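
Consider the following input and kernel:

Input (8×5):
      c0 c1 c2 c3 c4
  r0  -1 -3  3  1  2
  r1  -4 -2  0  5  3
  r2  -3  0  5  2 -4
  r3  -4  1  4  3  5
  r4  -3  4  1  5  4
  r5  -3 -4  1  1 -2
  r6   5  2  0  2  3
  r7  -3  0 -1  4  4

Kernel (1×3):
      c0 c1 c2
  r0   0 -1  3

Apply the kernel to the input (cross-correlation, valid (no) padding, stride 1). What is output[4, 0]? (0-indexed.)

The receptive field on the input at this output position is [-3 4 1]. Elementwise product with the kernel and sum: 4·-1 + 1·3.

-1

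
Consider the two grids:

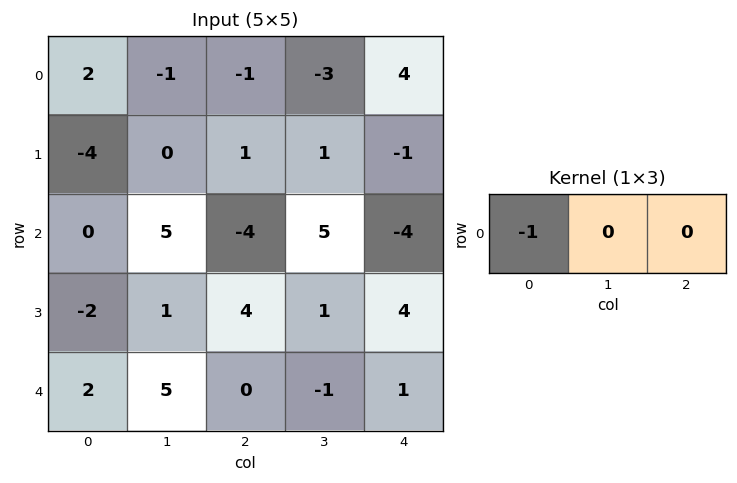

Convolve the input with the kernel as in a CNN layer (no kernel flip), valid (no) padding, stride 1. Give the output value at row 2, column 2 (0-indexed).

4

The receptive field on the input at this output position is [-4 5 -4]. Elementwise product with the kernel and sum: -4·-1.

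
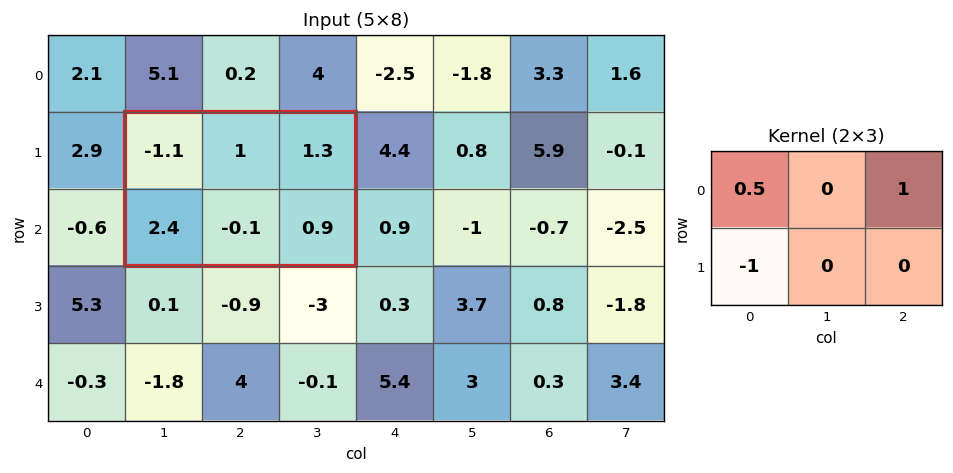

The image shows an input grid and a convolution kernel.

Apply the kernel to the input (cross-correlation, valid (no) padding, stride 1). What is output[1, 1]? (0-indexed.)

The receptive field on the input at this output position is [-1.1 1 1.3 / 2.4 -0.1 0.9]. Elementwise product with the kernel and sum: -1.1·0.5 + 1.3·1 + 2.4·-1.

-1.65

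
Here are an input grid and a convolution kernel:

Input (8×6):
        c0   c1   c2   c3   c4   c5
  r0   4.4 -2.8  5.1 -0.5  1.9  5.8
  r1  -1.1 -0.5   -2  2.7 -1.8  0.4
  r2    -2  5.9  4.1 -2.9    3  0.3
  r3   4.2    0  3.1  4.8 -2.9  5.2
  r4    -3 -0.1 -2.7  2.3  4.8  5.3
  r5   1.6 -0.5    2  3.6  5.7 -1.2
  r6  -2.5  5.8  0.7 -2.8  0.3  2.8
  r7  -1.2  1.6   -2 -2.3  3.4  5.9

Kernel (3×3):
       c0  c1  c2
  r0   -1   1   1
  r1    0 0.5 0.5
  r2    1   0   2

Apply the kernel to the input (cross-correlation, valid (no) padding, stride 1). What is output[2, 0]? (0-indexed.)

5.15

The receptive field on the input at this output position is [-2 5.9 4.1 / 4.2 0 3.1 / -3 -0.1 -2.7]. Elementwise product with the kernel and sum: -2·-1 + 5.9·1 + 4.1·1 + 0·0.5 + 3.1·0.5 + -3·1 + -2.7·2.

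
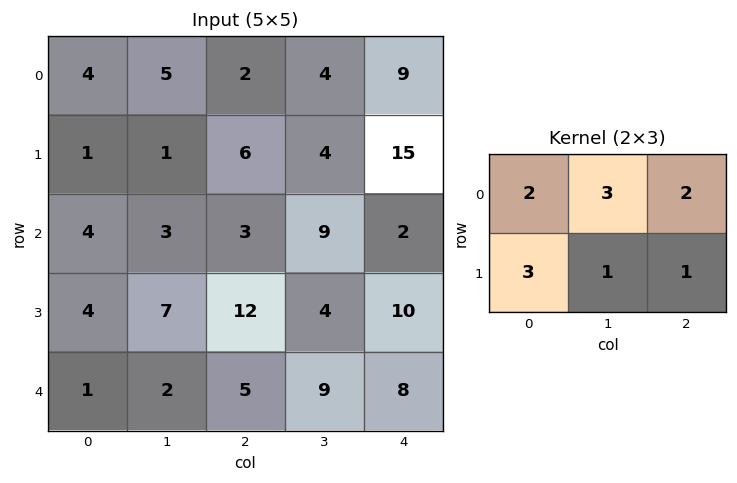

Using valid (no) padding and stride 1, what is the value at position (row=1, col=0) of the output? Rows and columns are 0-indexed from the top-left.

35

The receptive field on the input at this output position is [1 1 6 / 4 3 3]. Elementwise product with the kernel and sum: 1·2 + 1·3 + 6·2 + 4·3 + 3·1 + 3·1.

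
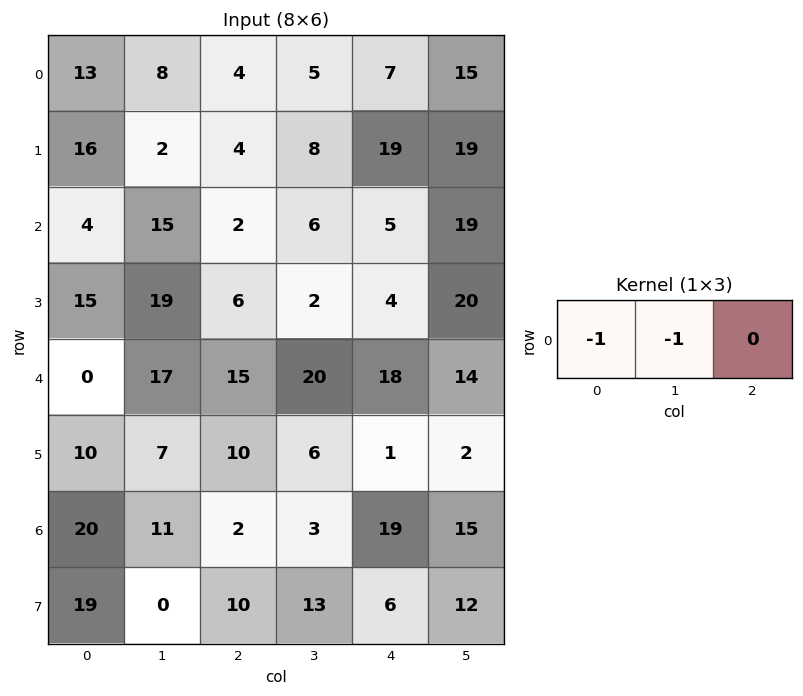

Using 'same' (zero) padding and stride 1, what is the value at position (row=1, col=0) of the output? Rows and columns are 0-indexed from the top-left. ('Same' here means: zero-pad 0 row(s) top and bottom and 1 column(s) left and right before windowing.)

-16

The receptive field on the zero-padded input at this output position is [0 16 2]. Elementwise product with the kernel and sum: 0·-1 + 16·-1.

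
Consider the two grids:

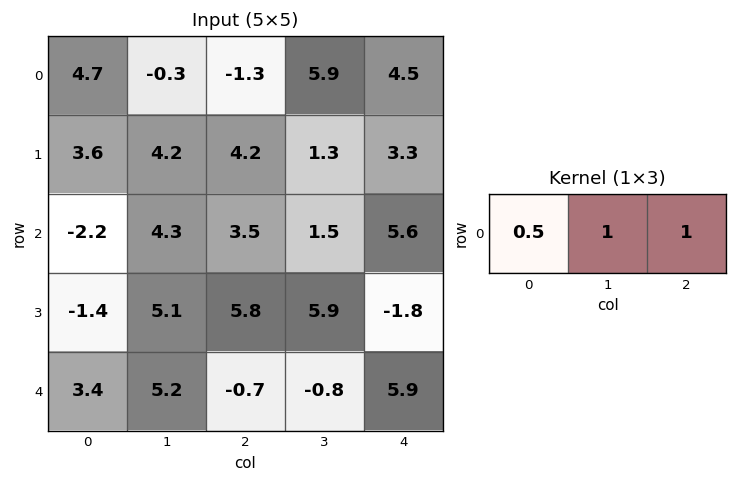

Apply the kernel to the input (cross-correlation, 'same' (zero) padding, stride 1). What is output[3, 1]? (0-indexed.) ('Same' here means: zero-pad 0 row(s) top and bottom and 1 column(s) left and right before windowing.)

10.2

The receptive field on the zero-padded input at this output position is [-1.4 5.1 5.8]. Elementwise product with the kernel and sum: -1.4·0.5 + 5.1·1 + 5.8·1.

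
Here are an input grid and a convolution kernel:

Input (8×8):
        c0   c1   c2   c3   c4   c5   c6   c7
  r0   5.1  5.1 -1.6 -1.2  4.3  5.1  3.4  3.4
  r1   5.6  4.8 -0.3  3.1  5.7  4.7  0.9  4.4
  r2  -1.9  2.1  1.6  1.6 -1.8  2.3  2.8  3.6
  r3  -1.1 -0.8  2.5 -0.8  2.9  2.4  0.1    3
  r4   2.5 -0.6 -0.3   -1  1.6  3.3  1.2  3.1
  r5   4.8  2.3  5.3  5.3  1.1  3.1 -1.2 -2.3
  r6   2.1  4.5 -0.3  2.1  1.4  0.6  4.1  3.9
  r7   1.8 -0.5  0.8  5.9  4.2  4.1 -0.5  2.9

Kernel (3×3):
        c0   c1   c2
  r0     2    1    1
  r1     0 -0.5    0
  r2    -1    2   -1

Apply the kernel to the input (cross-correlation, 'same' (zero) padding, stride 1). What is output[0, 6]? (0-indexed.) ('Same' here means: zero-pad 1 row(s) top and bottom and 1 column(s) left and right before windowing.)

-9

The receptive field on the zero-padded input at this output position is [0 0 0 / 5.1 3.4 3.4 / 4.7 0.9 4.4]. Elementwise product with the kernel and sum: 0·2 + 0·1 + 0·1 + 3.4·-0.5 + 4.7·-1 + 0.9·2 + 4.4·-1.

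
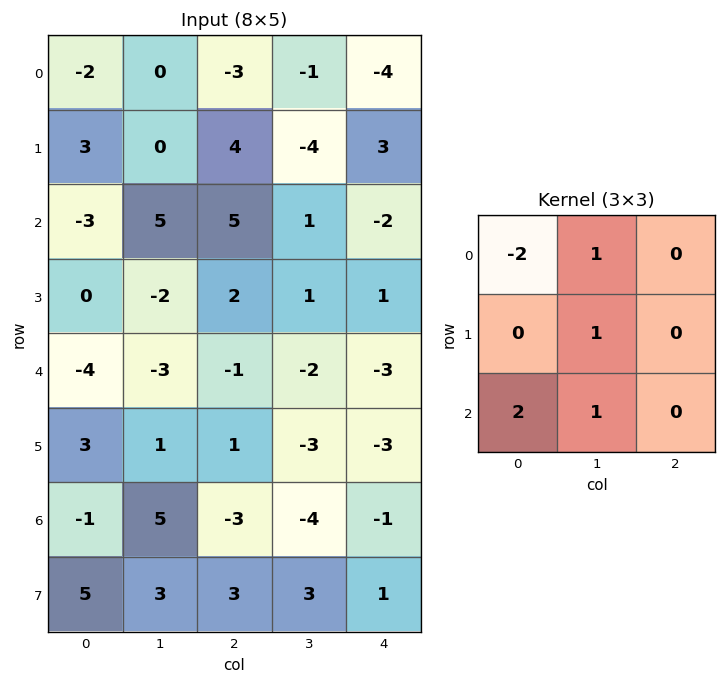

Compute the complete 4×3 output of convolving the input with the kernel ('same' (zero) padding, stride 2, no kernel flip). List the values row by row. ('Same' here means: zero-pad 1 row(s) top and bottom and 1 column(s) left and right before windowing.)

1 1 -9
0 7 12
-1 8 -13
7 5 9

Output[0,0]: The receptive field on the zero-padded input at this output position is [0 0 0 / 0 -2 0 / 0 3 0]. Elementwise product with the kernel and sum: 0·-2 + 0·1 + -2·1 + 0·2 + 3·1.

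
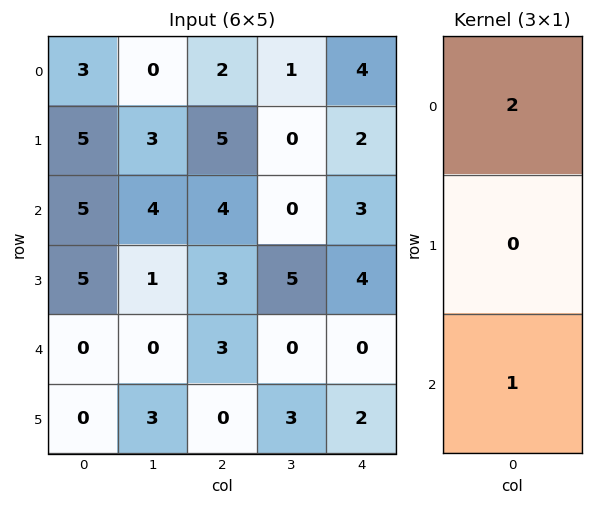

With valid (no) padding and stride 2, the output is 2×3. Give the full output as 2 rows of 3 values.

11 8 11
10 11 6

Output[0,0]: The receptive field on the input at this output position is [3 / 5 / 5]. Elementwise product with the kernel and sum: 3·2 + 5·1.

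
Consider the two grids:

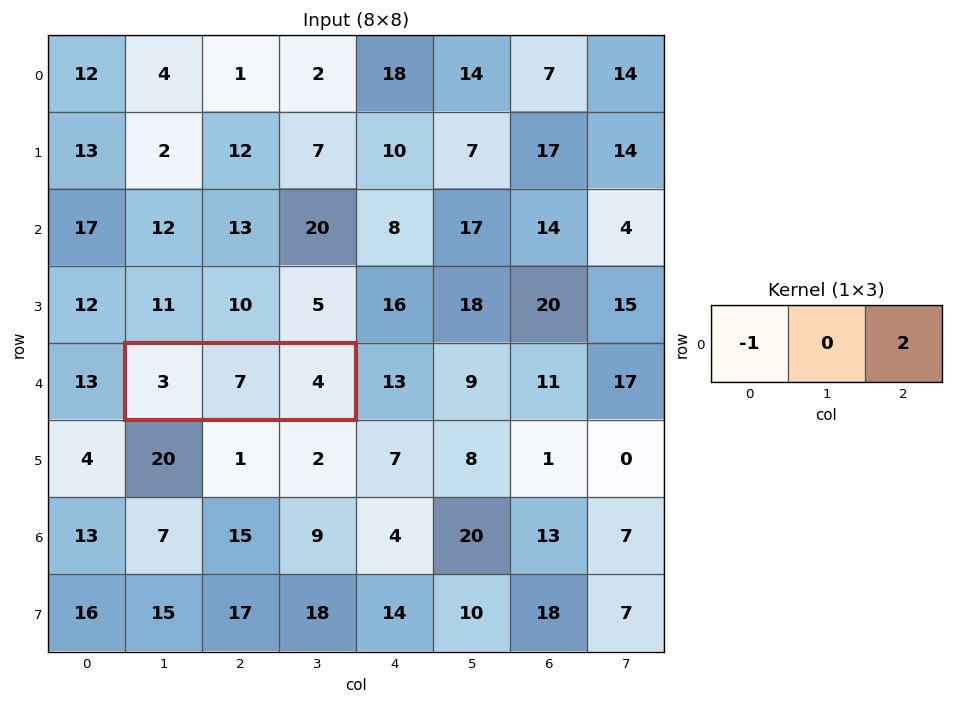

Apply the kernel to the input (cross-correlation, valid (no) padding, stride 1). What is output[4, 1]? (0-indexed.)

5

The receptive field on the input at this output position is [3 7 4]. Elementwise product with the kernel and sum: 3·-1 + 4·2.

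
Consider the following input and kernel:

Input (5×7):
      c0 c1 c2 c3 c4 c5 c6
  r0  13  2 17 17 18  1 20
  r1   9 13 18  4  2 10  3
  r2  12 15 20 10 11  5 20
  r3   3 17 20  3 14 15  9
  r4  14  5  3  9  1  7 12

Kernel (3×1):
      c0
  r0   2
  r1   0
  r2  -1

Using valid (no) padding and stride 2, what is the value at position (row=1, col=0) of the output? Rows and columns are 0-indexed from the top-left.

The receptive field on the input at this output position is [12 / 3 / 14]. Elementwise product with the kernel and sum: 12·2 + 14·-1.

10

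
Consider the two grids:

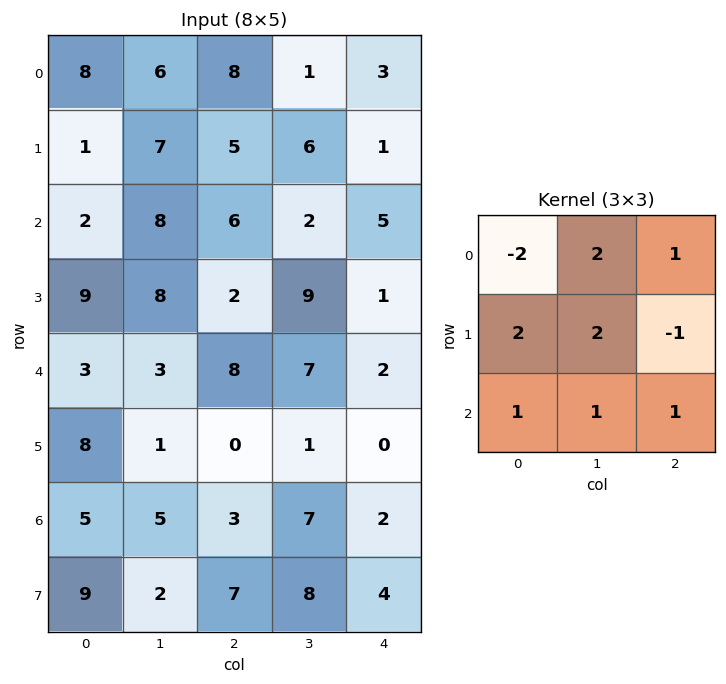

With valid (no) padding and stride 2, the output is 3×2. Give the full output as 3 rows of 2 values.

31 23
64 35
39 14

Output[0,0]: The receptive field on the input at this output position is [8 6 8 / 1 7 5 / 2 8 6]. Elementwise product with the kernel and sum: 8·-2 + 6·2 + 8·1 + 1·2 + 7·2 + 5·-1 + 2·1 + 8·1 + 6·1.
Output[0,1]: The receptive field on the input at this output position is [8 1 3 / 5 6 1 / 6 2 5]. Elementwise product with the kernel and sum: 8·-2 + 1·2 + 3·1 + 5·2 + 6·2 + 1·-1 + 6·1 + 2·1 + 5·1.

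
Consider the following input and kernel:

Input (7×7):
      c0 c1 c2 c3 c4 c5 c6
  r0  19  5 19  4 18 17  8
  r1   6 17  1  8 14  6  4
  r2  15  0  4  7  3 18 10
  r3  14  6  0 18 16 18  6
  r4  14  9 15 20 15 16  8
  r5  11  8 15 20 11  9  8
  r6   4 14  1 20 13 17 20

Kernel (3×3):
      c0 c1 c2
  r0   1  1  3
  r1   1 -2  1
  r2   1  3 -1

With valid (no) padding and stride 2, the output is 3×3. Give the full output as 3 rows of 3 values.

Output[0,0]: The receptive field on the input at this output position is [19 5 19 / 6 17 1 / 15 0 4]. Elementwise product with the kernel and sum: 19·1 + 5·1 + 19·3 + 6·1 + 17·-2 + 1·1 + 15·1 + 0·3 + 4·-1.

65 98 112
55 60 92
123 114 100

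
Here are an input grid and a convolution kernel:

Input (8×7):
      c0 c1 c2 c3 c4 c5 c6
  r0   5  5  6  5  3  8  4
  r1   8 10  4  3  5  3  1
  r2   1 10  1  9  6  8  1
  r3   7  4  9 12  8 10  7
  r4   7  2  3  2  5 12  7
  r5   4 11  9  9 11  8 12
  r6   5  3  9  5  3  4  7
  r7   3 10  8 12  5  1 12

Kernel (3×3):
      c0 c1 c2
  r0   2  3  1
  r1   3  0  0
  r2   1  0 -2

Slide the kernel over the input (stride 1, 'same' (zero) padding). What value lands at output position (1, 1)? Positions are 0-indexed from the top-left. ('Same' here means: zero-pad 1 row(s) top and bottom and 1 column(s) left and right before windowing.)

The receptive field on the zero-padded input at this output position is [5 5 6 / 8 10 4 / 1 10 1]. Elementwise product with the kernel and sum: 5·2 + 5·3 + 6·1 + 8·3 + 1·1 + 1·-2.

54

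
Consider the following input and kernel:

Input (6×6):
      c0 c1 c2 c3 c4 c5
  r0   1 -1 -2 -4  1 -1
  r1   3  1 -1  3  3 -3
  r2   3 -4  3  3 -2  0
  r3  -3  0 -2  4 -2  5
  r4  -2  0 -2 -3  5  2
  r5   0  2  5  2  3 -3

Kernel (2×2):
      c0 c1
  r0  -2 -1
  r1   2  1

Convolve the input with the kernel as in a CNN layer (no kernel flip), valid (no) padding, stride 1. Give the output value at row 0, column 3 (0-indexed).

The receptive field on the input at this output position is [-4 1 / 3 3]. Elementwise product with the kernel and sum: -4·-2 + 1·-1 + 3·2 + 3·1.

16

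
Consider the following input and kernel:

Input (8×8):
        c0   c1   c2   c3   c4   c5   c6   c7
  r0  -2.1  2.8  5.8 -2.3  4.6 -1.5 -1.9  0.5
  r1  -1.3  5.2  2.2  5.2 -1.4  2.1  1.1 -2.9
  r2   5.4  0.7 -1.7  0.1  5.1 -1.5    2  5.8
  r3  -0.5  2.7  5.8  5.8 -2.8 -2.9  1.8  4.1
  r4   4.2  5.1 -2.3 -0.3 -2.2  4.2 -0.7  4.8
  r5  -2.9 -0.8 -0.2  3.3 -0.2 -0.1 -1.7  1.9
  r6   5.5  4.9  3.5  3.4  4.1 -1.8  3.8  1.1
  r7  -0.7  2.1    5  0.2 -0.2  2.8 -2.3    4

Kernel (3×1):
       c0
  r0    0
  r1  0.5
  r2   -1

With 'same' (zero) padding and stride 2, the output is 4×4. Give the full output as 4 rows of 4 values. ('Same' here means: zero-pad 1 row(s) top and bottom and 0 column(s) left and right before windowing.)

Output[0,0]: The receptive field on the zero-padded input at this output position is [0 / -2.1 / -1.3]. Elementwise product with the kernel and sum: -2.1·0.5 + -1.3·-1.

0.25 0.7 3.7 -2.05
3.2 -6.65 5.35 -0.8
5 -0.95 -0.9 1.35
3.45 -3.25 2.25 4.2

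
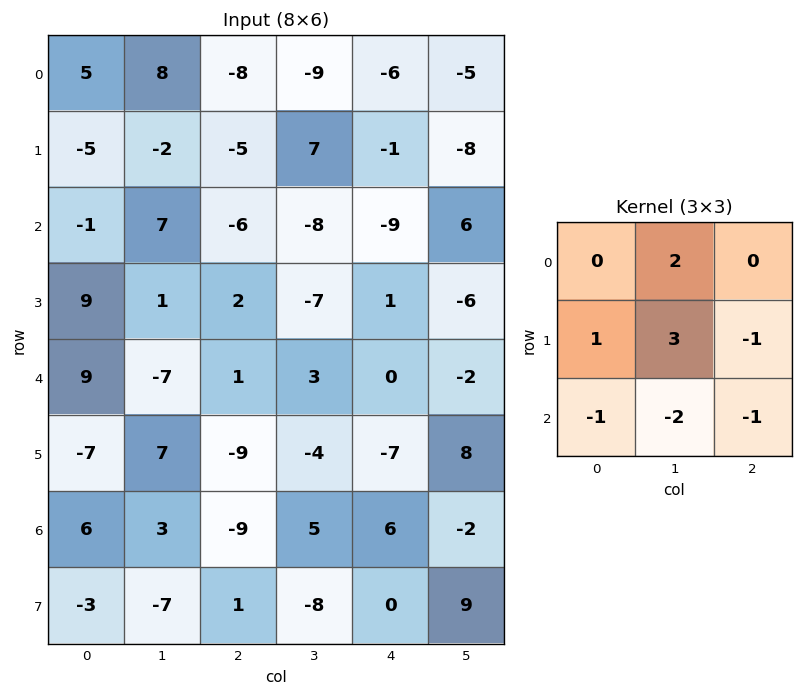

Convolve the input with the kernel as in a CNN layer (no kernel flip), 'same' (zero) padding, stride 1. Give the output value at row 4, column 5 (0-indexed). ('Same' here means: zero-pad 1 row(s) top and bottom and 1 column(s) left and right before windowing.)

The receptive field on the zero-padded input at this output position is [1 -6 0 / 0 -2 0 / -7 8 0]. Elementwise product with the kernel and sum: -6·2 + 0·1 + -2·3 + 0·-1 + -7·-1 + 8·-2 + 0·-1.

-27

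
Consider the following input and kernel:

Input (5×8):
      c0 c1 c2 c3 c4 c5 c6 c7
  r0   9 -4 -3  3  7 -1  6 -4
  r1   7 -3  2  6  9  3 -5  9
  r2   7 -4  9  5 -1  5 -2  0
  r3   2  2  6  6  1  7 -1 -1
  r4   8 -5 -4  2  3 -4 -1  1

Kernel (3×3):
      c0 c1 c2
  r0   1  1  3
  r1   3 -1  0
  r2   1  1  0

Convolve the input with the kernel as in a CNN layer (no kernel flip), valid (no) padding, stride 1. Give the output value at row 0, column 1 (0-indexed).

The receptive field on the input at this output position is [-4 -3 3 / -3 2 6 / -4 9 5]. Elementwise product with the kernel and sum: -4·1 + -3·1 + 3·3 + -3·3 + 2·-1 + -4·1 + 9·1.

-4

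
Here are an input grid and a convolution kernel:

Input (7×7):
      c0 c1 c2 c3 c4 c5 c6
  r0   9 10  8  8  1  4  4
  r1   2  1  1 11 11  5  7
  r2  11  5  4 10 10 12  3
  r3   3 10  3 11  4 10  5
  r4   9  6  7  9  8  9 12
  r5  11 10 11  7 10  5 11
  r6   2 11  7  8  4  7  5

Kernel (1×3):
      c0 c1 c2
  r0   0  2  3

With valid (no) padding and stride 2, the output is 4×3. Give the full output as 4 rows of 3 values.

44 19 20
22 50 33
33 42 54
43 28 29

Output[0,0]: The receptive field on the input at this output position is [9 10 8]. Elementwise product with the kernel and sum: 10·2 + 8·3.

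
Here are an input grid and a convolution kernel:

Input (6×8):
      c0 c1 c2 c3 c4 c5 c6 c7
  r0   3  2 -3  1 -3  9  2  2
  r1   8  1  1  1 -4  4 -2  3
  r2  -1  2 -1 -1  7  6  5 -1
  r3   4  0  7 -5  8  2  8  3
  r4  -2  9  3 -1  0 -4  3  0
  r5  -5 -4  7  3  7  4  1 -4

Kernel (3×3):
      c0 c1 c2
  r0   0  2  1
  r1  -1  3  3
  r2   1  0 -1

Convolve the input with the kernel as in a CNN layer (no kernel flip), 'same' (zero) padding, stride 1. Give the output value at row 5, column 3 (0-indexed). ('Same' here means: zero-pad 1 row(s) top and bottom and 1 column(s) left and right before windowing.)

21

The receptive field on the zero-padded input at this output position is [3 -1 0 / 7 3 7 / 0 0 0]. Elementwise product with the kernel and sum: -1·2 + 0·1 + 7·-1 + 3·3 + 7·3 + 0·1 + 0·-1.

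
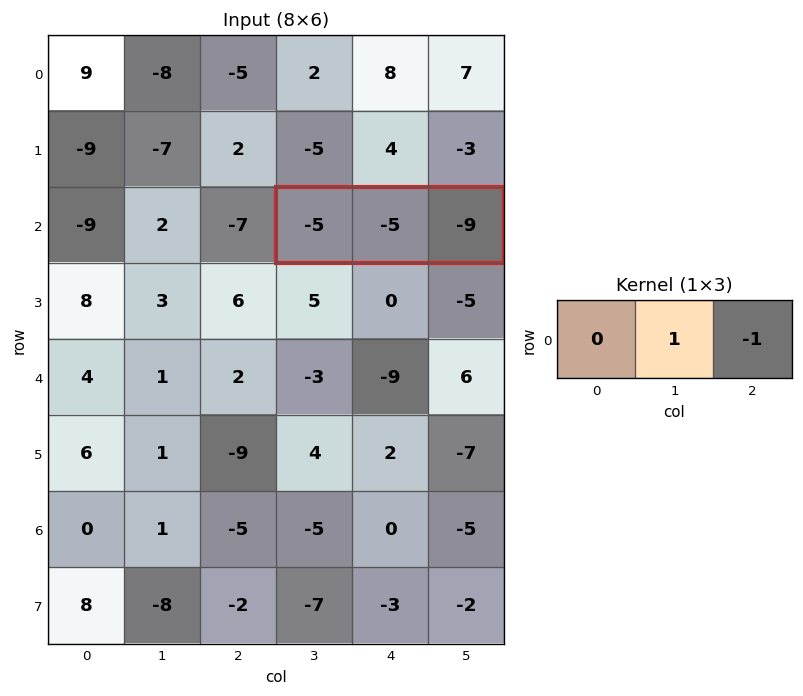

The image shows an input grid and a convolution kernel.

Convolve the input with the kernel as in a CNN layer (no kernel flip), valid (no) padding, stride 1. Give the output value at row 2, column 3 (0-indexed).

The receptive field on the input at this output position is [-5 -5 -9]. Elementwise product with the kernel and sum: -5·1 + -9·-1.

4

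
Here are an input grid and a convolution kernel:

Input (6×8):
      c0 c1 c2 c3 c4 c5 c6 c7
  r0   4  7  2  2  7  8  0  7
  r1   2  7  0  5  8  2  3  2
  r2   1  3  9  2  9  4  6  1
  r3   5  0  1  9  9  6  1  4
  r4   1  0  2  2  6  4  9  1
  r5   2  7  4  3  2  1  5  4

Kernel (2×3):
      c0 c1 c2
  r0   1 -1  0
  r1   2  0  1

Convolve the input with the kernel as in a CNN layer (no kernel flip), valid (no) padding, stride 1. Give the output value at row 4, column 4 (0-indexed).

11

The receptive field on the input at this output position is [6 4 9 / 2 1 5]. Elementwise product with the kernel and sum: 6·1 + 4·-1 + 2·2 + 5·1.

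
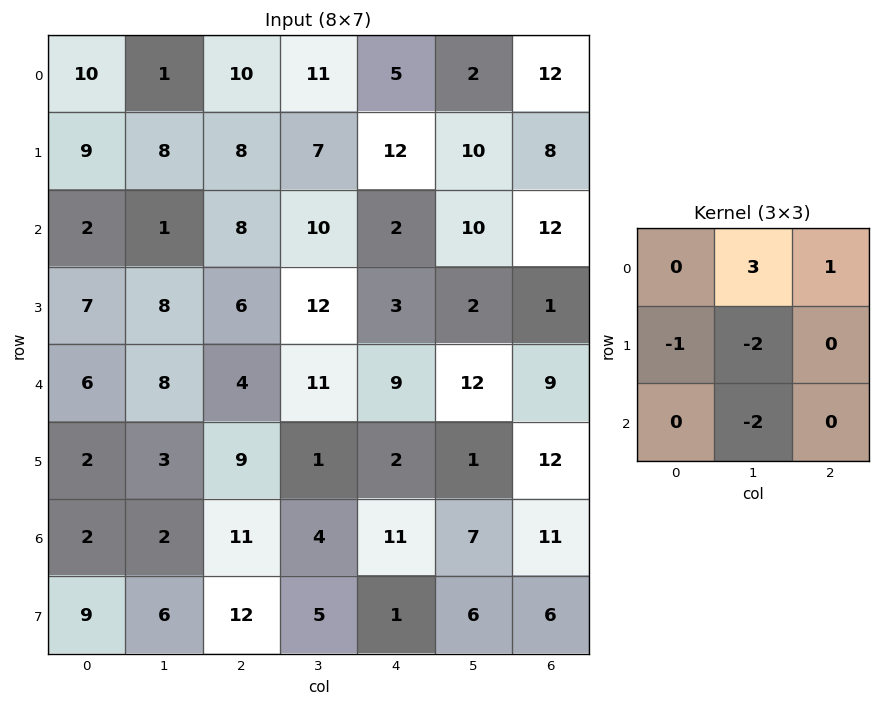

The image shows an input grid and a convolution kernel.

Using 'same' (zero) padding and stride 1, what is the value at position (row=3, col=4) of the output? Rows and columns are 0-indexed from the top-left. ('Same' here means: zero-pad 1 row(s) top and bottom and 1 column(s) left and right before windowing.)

-20

The receptive field on the zero-padded input at this output position is [10 2 10 / 12 3 2 / 11 9 12]. Elementwise product with the kernel and sum: 2·3 + 10·1 + 12·-1 + 3·-2 + 9·-2.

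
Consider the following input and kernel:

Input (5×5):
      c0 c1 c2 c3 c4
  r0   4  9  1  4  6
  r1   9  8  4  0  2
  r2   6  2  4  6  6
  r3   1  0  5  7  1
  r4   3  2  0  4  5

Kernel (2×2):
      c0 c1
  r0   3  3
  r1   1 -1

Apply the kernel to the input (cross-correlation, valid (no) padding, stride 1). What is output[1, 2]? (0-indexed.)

10

The receptive field on the input at this output position is [4 0 / 4 6]. Elementwise product with the kernel and sum: 4·3 + 0·3 + 4·1 + 6·-1.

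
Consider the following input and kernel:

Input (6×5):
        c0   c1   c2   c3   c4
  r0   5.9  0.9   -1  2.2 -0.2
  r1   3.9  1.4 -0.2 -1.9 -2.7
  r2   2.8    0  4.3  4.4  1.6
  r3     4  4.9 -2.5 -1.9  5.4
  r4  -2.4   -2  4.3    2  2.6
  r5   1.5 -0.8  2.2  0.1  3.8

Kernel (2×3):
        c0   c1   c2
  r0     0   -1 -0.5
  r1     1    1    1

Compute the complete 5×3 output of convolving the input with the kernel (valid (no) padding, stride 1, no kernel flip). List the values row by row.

4.7 -0.8 -6.9
5.8 9.85 13.55
4.25 -6 -4.2
-3.75 7.75 8.1
2.75 -3.8 2.8

Output[0,0]: The receptive field on the input at this output position is [5.9 0.9 -1 / 3.9 1.4 -0.2]. Elementwise product with the kernel and sum: 0.9·-1 + -1·-0.5 + 3.9·1 + 1.4·1 + -0.2·1.
Output[0,1]: The receptive field on the input at this output position is [0.9 -1 2.2 / 1.4 -0.2 -1.9]. Elementwise product with the kernel and sum: -1·-1 + 2.2·-0.5 + 1.4·1 + -0.2·1 + -1.9·1.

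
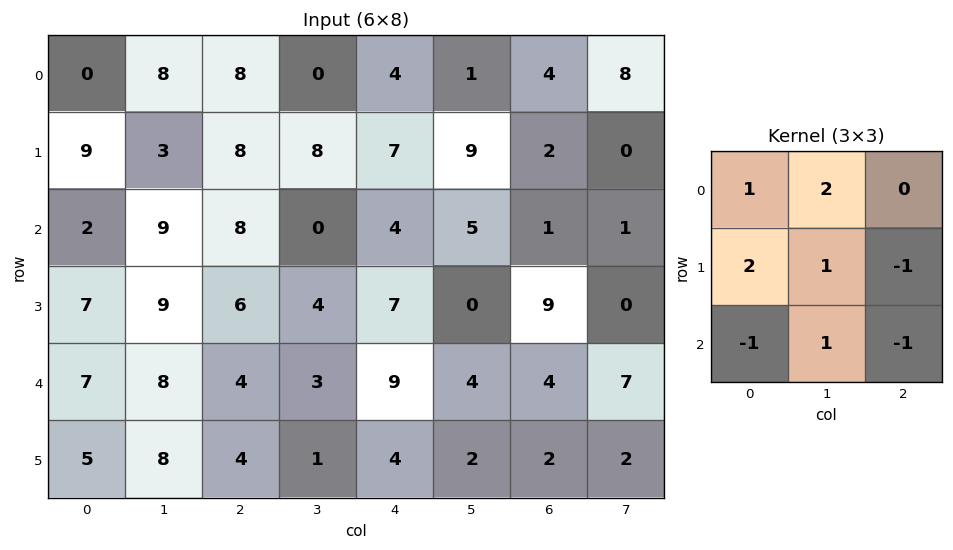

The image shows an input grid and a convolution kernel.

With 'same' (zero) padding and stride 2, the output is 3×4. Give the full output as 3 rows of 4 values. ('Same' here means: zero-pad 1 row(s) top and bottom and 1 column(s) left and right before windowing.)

-2 21 -7 -9
9 38 24 32
10 33 30 21

Output[0,0]: The receptive field on the zero-padded input at this output position is [0 0 0 / 0 0 8 / 0 9 3]. Elementwise product with the kernel and sum: 0·1 + 0·2 + 0·2 + 0·1 + 8·-1 + 0·-1 + 9·1 + 3·-1.
Output[0,1]: The receptive field on the zero-padded input at this output position is [0 0 0 / 8 8 0 / 3 8 8]. Elementwise product with the kernel and sum: 0·1 + 0·2 + 8·2 + 8·1 + 0·-1 + 3·-1 + 8·1 + 8·-1.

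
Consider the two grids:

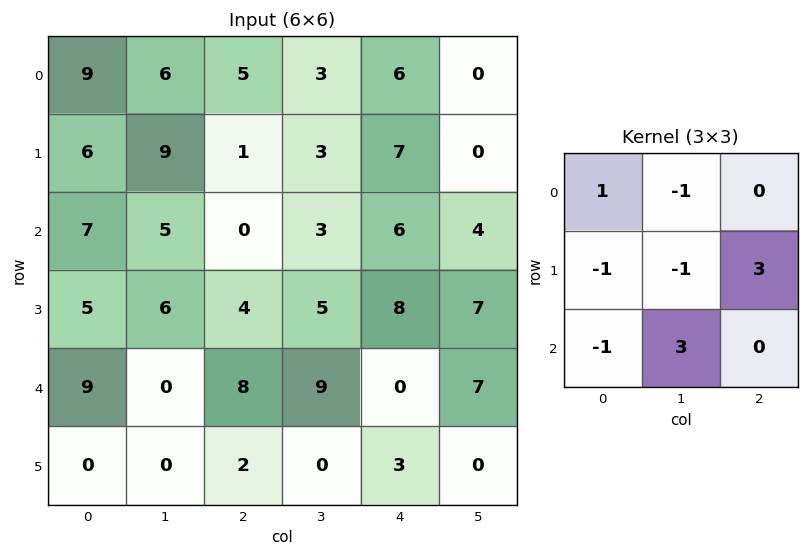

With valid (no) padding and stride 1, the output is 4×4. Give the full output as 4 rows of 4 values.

Output[0,0]: The receptive field on the input at this output position is [9 6 5 / 6 9 1 / 7 5 0]. Elementwise product with the kernel and sum: 9·1 + 6·-1 + 6·-1 + 9·-1 + 1·3 + 7·-1 + 5·3.
Output[0,1]: The receptive field on the input at this output position is [6 5 3 / 9 1 3 / 5 0 3]. Elementwise product with the kernel and sum: 6·1 + 5·-1 + 9·-1 + 1·-1 + 3·3 + 5·-1 + 0·3.

-1 -5 28 2
-2 18 24 18
-6 34 31 -4
14 27 -20 18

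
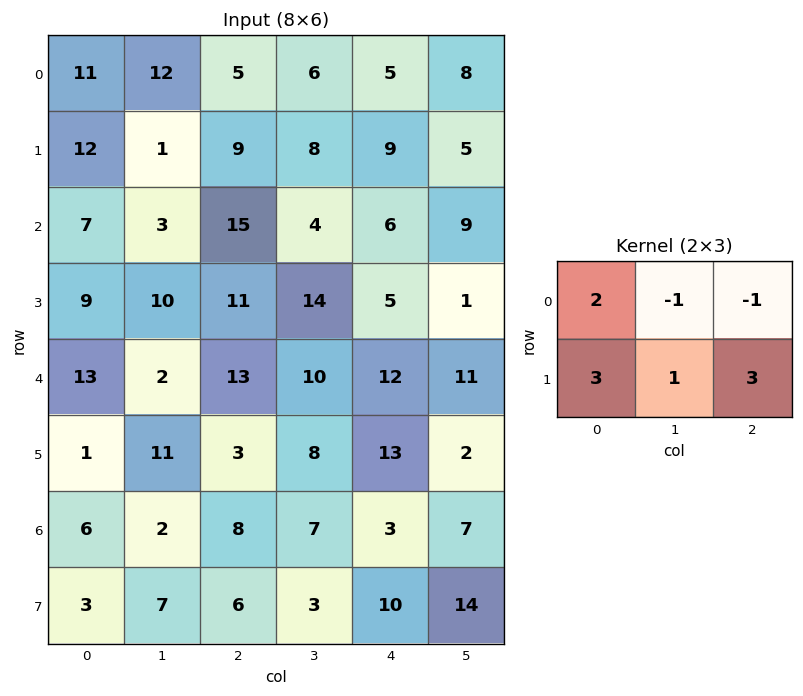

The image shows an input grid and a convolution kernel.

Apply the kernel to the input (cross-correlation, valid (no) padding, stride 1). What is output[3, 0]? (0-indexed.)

The receptive field on the input at this output position is [9 10 11 / 13 2 13]. Elementwise product with the kernel and sum: 9·2 + 10·-1 + 11·-1 + 13·3 + 2·1 + 13·3.

77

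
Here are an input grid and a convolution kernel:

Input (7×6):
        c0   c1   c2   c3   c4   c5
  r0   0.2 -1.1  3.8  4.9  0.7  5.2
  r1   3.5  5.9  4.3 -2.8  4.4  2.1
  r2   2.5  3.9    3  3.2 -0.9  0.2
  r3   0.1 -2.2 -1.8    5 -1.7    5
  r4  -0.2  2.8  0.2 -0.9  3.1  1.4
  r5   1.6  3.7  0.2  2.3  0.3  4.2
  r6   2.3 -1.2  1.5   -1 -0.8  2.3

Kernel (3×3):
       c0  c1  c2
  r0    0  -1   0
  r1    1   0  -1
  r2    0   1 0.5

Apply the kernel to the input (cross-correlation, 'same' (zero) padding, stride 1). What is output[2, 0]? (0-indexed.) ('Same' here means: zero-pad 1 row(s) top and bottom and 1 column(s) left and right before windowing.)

-8.4

The receptive field on the zero-padded input at this output position is [0 3.5 5.9 / 0 2.5 3.9 / 0 0.1 -2.2]. Elementwise product with the kernel and sum: 3.5·-1 + 0·1 + 3.9·-1 + 0.1·1 + -2.2·0.5.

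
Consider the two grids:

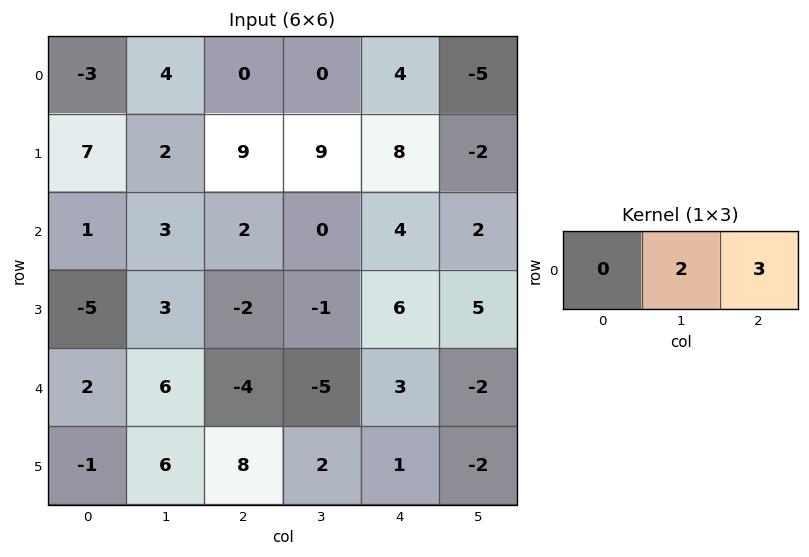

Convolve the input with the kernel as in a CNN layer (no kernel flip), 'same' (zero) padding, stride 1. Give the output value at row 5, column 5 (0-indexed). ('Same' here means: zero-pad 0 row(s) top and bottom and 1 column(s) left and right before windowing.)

The receptive field on the zero-padded input at this output position is [1 -2 0]. Elementwise product with the kernel and sum: -2·2 + 0·3.

-4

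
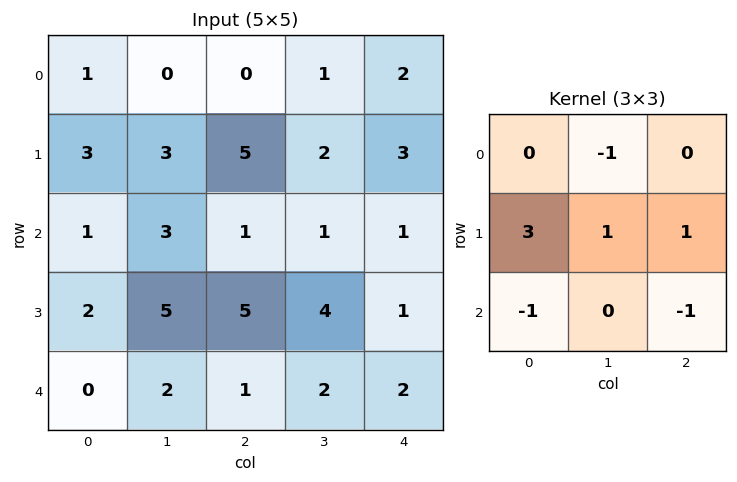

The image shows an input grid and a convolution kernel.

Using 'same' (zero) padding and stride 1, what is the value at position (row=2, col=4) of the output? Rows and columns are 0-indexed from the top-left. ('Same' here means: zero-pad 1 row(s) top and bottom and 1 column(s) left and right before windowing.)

The receptive field on the zero-padded input at this output position is [2 3 0 / 1 1 0 / 4 1 0]. Elementwise product with the kernel and sum: 3·-1 + 1·3 + 1·1 + 0·1 + 4·-1 + 0·-1.

-3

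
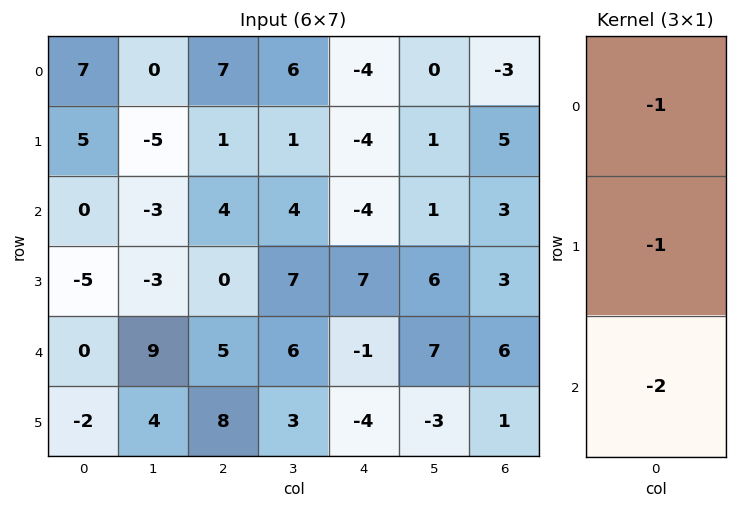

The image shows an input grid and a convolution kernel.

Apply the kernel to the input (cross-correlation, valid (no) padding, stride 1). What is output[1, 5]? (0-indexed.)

The receptive field on the input at this output position is [1 / 1 / 6]. Elementwise product with the kernel and sum: 1·-1 + 1·-1 + 6·-2.

-14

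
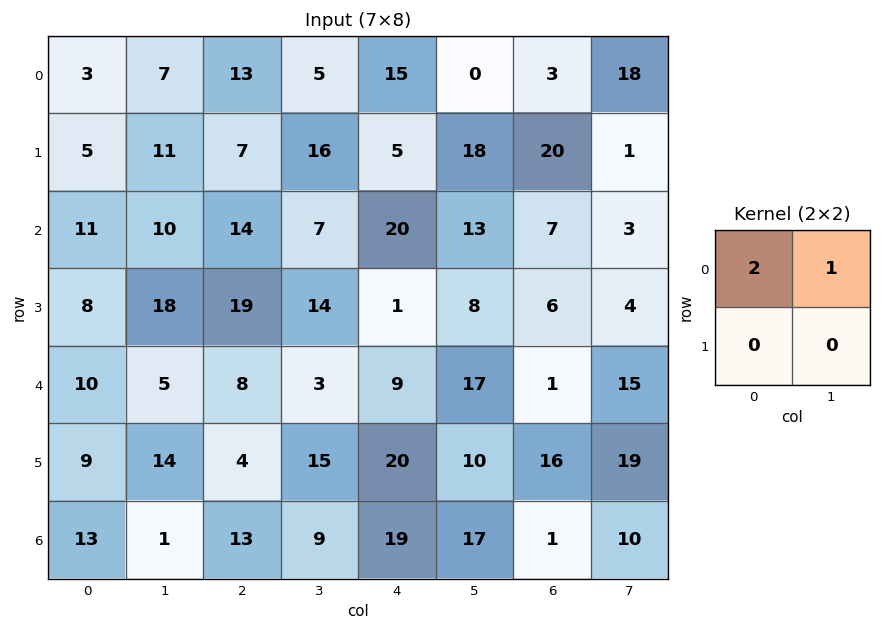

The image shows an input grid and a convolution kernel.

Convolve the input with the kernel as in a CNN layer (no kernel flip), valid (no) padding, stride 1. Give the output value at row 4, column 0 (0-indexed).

25

The receptive field on the input at this output position is [10 5 / 9 14]. Elementwise product with the kernel and sum: 10·2 + 5·1.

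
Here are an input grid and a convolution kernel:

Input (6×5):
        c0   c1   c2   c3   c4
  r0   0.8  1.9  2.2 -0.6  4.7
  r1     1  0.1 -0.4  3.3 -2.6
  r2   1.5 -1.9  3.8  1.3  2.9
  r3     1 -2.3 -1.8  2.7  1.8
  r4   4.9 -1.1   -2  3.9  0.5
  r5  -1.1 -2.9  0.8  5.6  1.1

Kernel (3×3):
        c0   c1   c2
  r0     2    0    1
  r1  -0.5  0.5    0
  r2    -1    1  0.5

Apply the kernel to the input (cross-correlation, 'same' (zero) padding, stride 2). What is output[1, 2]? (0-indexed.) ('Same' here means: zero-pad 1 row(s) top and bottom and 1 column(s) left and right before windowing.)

The receptive field on the zero-padded input at this output position is [3.3 -2.6 0 / 1.3 2.9 0 / 2.7 1.8 0]. Elementwise product with the kernel and sum: 3.3·2 + 0·1 + 1.3·-0.5 + 2.9·0.5 + 2.7·-1 + 1.8·1 + 0·0.5.

6.5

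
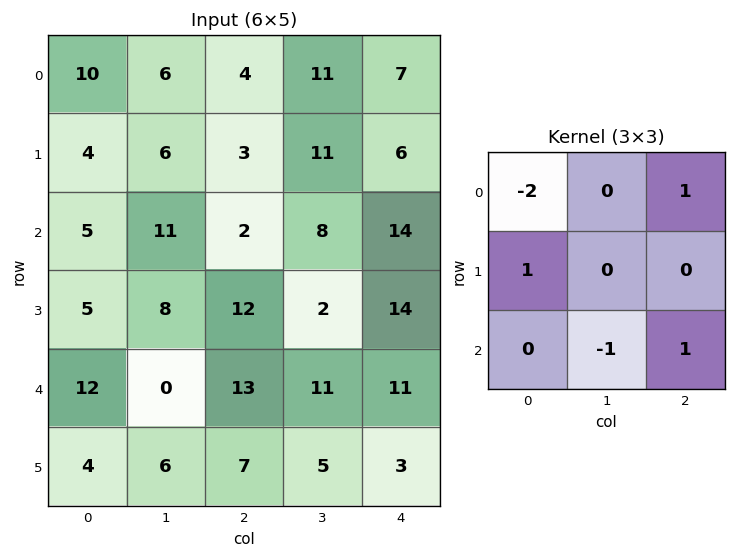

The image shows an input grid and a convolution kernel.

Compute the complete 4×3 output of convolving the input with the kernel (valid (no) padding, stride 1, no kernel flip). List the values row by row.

-21 11 8
4 0 14
10 -8 22
15 -16 1

Output[0,0]: The receptive field on the input at this output position is [10 6 4 / 4 6 3 / 5 11 2]. Elementwise product with the kernel and sum: 10·-2 + 4·1 + 4·1 + 11·-1 + 2·1.
Output[0,1]: The receptive field on the input at this output position is [6 4 11 / 6 3 11 / 11 2 8]. Elementwise product with the kernel and sum: 6·-2 + 11·1 + 6·1 + 2·-1 + 8·1.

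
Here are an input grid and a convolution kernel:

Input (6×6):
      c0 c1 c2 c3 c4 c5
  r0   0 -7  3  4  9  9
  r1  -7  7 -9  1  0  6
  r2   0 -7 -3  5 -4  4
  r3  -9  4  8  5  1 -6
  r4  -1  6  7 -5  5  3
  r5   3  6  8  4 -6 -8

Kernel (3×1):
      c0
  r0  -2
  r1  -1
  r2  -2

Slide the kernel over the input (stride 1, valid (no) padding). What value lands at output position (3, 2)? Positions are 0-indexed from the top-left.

The receptive field on the input at this output position is [8 / 7 / 8]. Elementwise product with the kernel and sum: 8·-2 + 7·-1 + 8·-2.

-39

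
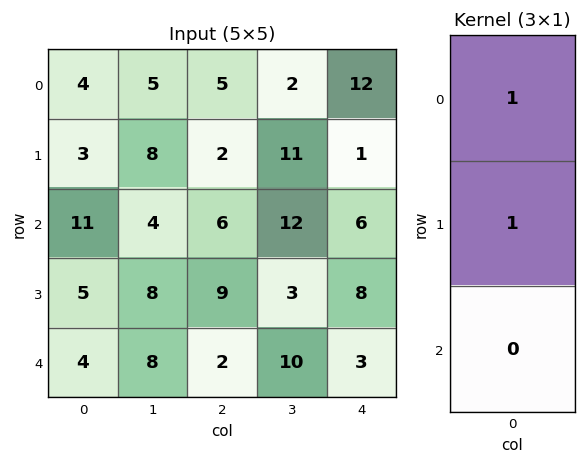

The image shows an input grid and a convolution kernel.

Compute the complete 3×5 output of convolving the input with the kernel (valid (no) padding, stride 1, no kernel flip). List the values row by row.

7 13 7 13 13
14 12 8 23 7
16 12 15 15 14

Output[0,0]: The receptive field on the input at this output position is [4 / 3 / 11]. Elementwise product with the kernel and sum: 4·1 + 3·1.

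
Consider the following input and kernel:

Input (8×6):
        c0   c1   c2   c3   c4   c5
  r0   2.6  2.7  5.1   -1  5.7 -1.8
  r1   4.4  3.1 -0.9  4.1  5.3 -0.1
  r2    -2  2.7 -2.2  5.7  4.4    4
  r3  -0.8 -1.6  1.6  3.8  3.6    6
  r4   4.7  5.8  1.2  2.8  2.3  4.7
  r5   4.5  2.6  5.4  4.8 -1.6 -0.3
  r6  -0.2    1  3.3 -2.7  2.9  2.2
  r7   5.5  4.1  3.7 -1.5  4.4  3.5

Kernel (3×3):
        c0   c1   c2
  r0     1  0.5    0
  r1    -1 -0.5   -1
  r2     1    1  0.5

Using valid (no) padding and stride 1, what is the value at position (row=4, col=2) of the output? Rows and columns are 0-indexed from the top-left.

The receptive field on the input at this output position is [1.2 2.8 2.3 / 5.4 4.8 -1.6 / 3.3 -2.7 2.9]. Elementwise product with the kernel and sum: 1.2·1 + 2.8·0.5 + 5.4·-1 + 4.8·-0.5 + -1.6·-1 + 3.3·1 + -2.7·1 + 2.9·0.5.

-1.55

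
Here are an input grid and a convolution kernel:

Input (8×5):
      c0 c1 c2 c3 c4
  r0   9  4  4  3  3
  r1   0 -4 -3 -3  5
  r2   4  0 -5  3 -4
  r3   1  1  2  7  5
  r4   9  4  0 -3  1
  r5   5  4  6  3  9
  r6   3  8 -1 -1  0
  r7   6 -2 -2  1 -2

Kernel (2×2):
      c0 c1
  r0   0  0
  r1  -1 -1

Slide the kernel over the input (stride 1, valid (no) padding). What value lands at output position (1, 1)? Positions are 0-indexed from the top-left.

The receptive field on the input at this output position is [-4 -3 / 0 -5]. Elementwise product with the kernel and sum: 0·-1 + -5·-1.

5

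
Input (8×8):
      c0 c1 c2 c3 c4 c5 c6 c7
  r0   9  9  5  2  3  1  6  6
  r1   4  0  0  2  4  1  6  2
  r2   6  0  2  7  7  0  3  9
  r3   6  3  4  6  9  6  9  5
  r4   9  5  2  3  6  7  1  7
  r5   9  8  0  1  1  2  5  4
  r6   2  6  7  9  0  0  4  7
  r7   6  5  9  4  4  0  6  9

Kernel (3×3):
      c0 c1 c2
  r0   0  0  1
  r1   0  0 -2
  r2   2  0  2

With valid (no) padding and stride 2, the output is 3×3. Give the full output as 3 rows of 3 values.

21 13 14
16 5 -1
20 18 -1

Output[0,0]: The receptive field on the input at this output position is [9 9 5 / 4 0 0 / 6 0 2]. Elementwise product with the kernel and sum: 5·1 + 0·-2 + 6·2 + 2·2.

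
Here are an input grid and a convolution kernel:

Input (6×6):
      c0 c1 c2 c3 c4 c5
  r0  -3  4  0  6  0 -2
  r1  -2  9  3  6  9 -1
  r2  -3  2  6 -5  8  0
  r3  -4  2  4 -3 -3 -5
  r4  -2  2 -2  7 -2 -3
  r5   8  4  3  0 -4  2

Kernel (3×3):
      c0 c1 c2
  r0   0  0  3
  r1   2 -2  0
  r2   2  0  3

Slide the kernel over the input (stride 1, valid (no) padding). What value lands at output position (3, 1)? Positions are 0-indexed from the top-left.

The receptive field on the input at this output position is [2 4 -3 / 2 -2 7 / 4 3 0]. Elementwise product with the kernel and sum: -3·3 + 2·2 + -2·-2 + 4·2 + 0·3.

7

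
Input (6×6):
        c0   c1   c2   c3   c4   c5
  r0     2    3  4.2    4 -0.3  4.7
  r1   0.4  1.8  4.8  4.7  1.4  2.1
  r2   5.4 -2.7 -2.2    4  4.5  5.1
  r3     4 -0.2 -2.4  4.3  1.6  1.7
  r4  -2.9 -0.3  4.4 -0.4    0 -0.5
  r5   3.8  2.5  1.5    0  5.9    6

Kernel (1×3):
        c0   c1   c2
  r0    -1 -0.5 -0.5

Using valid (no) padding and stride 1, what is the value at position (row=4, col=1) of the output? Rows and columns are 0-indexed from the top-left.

-1.7

The receptive field on the input at this output position is [-0.3 4.4 -0.4]. Elementwise product with the kernel and sum: -0.3·-1 + 4.4·-0.5 + -0.4·-0.5.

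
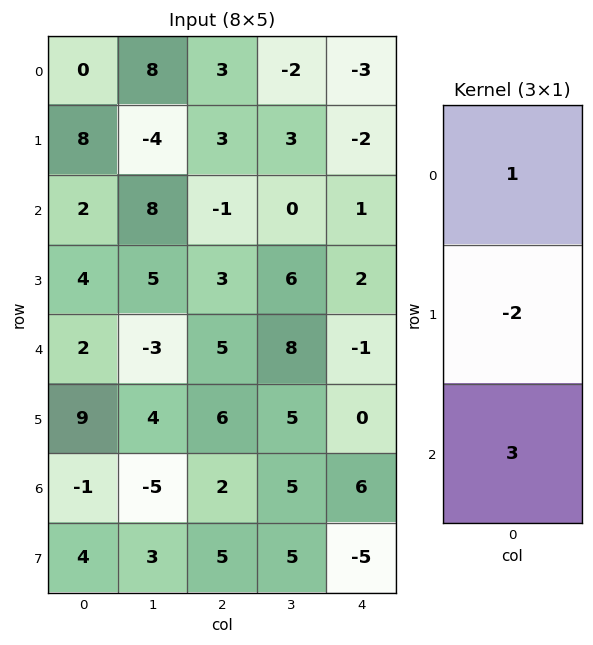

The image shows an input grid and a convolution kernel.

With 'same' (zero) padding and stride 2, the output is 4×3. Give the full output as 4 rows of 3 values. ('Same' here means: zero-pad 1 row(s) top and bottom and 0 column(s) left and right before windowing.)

24 3 0
16 14 2
27 11 4
23 17 -27

Output[0,0]: The receptive field on the zero-padded input at this output position is [0 / 0 / 8]. Elementwise product with the kernel and sum: 0·1 + 0·-2 + 8·3.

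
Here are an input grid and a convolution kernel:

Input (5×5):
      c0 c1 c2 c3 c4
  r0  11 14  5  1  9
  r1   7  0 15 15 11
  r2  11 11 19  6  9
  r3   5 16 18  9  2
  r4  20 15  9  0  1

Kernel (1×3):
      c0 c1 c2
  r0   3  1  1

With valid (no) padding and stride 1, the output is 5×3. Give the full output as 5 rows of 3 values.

Output[0,0]: The receptive field on the input at this output position is [11 14 5]. Elementwise product with the kernel and sum: 11·3 + 14·1 + 5·1.

52 48 25
36 30 71
63 58 72
49 75 65
84 54 28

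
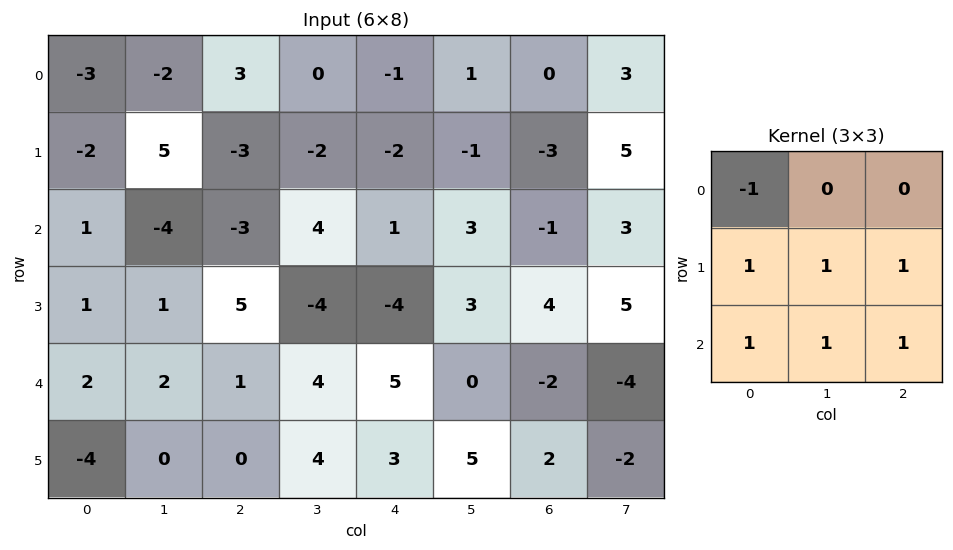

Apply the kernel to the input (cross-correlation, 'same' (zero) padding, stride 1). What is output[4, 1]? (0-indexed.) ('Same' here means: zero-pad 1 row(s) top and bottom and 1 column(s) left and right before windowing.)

The receptive field on the zero-padded input at this output position is [1 1 5 / 2 2 1 / -4 0 0]. Elementwise product with the kernel and sum: 1·-1 + 2·1 + 2·1 + 1·1 + -4·1 + 0·1 + 0·1.

0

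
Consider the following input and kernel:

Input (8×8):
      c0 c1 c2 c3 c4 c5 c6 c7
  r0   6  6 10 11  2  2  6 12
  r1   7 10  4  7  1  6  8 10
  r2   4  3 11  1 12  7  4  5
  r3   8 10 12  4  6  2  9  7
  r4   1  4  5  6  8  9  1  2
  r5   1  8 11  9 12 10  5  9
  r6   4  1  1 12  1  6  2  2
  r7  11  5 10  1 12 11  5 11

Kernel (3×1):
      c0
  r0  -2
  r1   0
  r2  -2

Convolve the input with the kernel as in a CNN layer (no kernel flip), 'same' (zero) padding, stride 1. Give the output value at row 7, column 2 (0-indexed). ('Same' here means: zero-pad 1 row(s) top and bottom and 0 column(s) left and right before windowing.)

The receptive field on the zero-padded input at this output position is [1 / 10 / 0]. Elementwise product with the kernel and sum: 1·-2 + 0·-2.

-2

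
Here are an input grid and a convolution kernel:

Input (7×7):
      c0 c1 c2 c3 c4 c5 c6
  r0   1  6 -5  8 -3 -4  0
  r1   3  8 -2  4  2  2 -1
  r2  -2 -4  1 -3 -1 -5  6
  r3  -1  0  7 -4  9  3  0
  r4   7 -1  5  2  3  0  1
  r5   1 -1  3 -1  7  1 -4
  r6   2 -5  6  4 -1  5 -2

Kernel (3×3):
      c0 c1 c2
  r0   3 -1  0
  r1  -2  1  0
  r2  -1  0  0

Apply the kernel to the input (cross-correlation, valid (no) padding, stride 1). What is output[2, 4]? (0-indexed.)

The receptive field on the input at this output position is [-1 -5 6 / 9 3 0 / 3 0 1]. Elementwise product with the kernel and sum: -1·3 + -5·-1 + 9·-2 + 3·1 + 3·-1.

-16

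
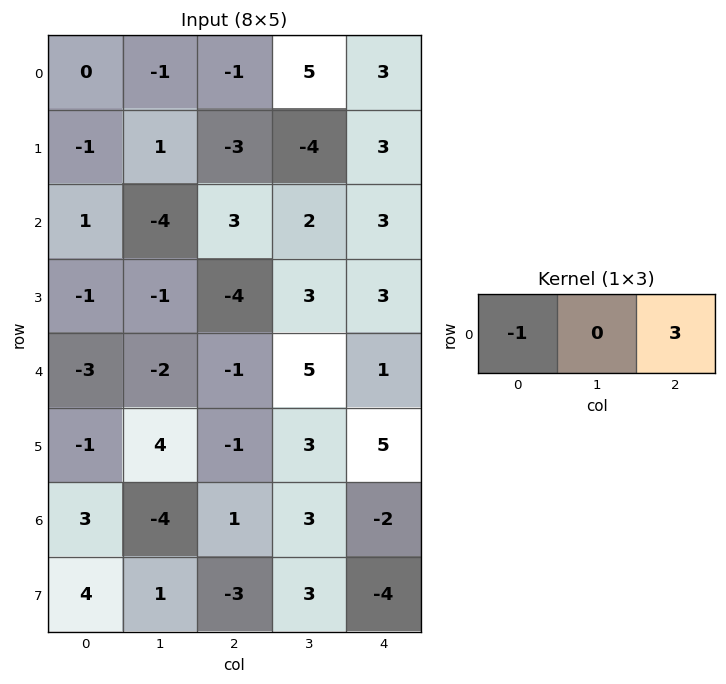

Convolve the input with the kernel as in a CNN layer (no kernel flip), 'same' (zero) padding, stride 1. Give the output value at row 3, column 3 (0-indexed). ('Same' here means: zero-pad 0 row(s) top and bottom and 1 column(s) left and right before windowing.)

The receptive field on the zero-padded input at this output position is [-4 3 3]. Elementwise product with the kernel and sum: -4·-1 + 3·3.

13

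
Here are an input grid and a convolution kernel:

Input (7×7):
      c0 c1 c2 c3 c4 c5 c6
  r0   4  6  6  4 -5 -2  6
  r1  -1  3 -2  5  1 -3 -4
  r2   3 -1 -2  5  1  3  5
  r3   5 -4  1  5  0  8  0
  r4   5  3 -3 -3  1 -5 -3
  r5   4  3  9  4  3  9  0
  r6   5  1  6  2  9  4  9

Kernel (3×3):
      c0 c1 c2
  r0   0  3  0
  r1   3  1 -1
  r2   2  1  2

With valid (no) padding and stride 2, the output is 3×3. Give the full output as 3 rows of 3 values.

21 13 13
14 16 8
38 51 43

Output[0,0]: The receptive field on the input at this output position is [4 6 6 / -1 3 -2 / 3 -1 -2]. Elementwise product with the kernel and sum: 6·3 + -1·3 + 3·1 + -2·-1 + 3·2 + -1·1 + -2·2.
Output[0,1]: The receptive field on the input at this output position is [6 4 -5 / -2 5 1 / -2 5 1]. Elementwise product with the kernel and sum: 4·3 + -2·3 + 5·1 + 1·-1 + -2·2 + 5·1 + 1·2.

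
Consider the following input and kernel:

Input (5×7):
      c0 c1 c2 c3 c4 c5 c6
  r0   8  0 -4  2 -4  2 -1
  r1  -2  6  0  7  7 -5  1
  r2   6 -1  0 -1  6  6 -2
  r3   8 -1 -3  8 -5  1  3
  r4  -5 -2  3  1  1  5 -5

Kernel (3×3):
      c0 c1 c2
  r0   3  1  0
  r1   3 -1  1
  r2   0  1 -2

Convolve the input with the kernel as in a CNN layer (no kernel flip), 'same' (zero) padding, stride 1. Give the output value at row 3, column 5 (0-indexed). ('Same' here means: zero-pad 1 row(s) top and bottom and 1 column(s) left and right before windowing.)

The receptive field on the zero-padded input at this output position is [6 6 -2 / -5 1 3 / 1 5 -5]. Elementwise product with the kernel and sum: 6·3 + 6·1 + -5·3 + 1·-1 + 3·1 + 5·1 + -5·-2.

26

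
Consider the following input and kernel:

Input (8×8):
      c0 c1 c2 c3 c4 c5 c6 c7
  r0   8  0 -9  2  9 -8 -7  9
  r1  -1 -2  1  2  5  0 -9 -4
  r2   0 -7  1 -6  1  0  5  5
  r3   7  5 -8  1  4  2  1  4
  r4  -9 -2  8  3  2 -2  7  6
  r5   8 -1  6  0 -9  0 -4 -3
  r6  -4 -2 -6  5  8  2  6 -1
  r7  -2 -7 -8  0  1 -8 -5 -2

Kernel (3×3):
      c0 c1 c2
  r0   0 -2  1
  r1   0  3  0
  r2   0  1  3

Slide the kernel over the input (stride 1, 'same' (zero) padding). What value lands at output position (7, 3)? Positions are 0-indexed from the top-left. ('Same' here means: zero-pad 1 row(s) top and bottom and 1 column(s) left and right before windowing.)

-2

The receptive field on the zero-padded input at this output position is [-6 5 8 / -8 0 1 / 0 0 0]. Elementwise product with the kernel and sum: 5·-2 + 8·1 + 0·3 + 0·1 + 0·3.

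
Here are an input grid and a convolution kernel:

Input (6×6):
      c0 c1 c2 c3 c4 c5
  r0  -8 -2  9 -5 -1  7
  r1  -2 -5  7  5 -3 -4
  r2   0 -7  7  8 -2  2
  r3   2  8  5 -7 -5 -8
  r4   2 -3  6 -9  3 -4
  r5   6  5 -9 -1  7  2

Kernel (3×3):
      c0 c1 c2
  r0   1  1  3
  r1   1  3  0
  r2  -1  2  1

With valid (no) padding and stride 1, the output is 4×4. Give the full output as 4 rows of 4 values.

Output[0,0]: The receptive field on the input at this output position is [-8 -2 9 / -2 -5 7 / 0 -7 7]. Elementwise product with the kernel and sum: -8·1 + -2·1 + 9·3 + -2·1 + -5·3 + 0·-1 + -7·2 + 7·1.

-7 37 30 1
12 26 10 -19
38 53 -28 1
13 -17 -24 -19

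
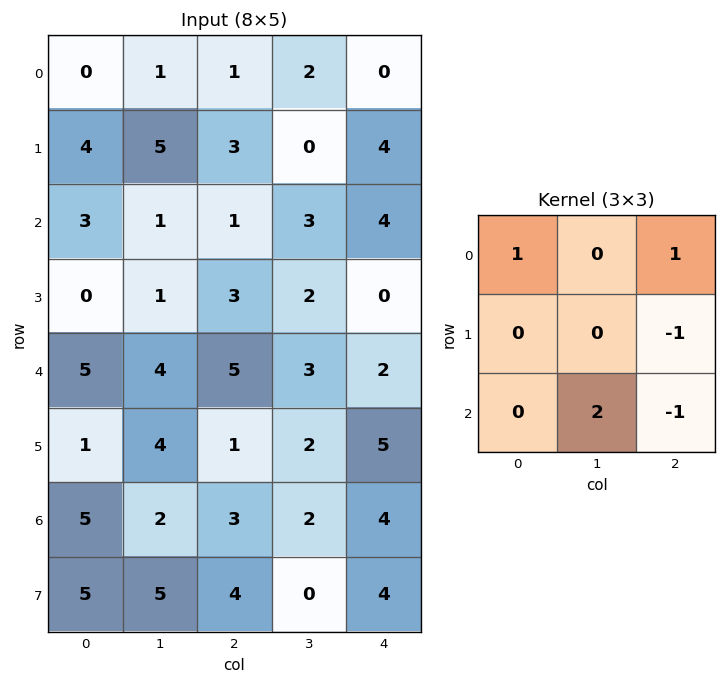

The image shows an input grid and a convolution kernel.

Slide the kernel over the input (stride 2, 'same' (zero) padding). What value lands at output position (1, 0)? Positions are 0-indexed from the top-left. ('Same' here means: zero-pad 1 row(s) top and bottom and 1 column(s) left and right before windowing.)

The receptive field on the zero-padded input at this output position is [0 4 5 / 0 3 1 / 0 0 1]. Elementwise product with the kernel and sum: 0·1 + 5·1 + 1·-1 + 0·2 + 1·-1.

3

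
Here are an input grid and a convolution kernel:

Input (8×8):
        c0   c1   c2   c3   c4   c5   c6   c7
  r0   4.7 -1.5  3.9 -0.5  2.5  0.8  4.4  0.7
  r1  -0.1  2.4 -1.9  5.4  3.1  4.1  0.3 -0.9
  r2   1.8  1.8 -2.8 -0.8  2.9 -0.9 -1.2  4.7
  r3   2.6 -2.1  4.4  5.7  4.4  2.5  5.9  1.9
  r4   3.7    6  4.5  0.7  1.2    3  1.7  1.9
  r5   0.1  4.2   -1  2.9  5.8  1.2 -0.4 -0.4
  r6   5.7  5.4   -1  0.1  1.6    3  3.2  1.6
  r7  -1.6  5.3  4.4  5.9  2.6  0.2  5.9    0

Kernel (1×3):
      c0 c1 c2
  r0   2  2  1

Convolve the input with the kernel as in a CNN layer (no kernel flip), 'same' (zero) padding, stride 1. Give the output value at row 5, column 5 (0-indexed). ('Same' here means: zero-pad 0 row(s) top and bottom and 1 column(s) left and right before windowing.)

The receptive field on the zero-padded input at this output position is [5.8 1.2 -0.4]. Elementwise product with the kernel and sum: 5.8·2 + 1.2·2 + -0.4·1.

13.6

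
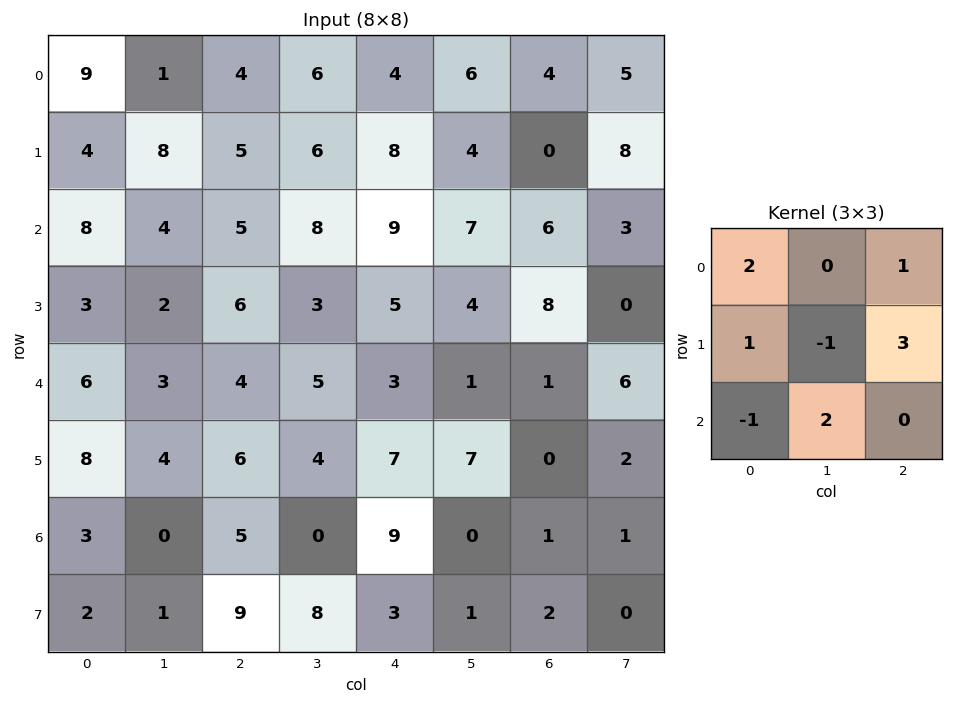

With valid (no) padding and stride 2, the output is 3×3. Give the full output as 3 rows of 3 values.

33 46 21
40 43 48
35 29 -2

Output[0,0]: The receptive field on the input at this output position is [9 1 4 / 4 8 5 / 8 4 5]. Elementwise product with the kernel and sum: 9·2 + 4·1 + 4·1 + 8·-1 + 5·3 + 8·-1 + 4·2.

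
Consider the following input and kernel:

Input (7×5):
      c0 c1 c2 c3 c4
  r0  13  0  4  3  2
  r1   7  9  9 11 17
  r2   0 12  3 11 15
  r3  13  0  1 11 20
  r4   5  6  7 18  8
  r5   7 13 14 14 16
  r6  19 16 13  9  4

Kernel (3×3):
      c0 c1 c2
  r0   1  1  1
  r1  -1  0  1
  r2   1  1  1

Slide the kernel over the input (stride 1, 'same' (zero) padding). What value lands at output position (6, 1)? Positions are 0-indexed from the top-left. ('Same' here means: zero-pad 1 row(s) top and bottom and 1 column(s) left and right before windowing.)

The receptive field on the zero-padded input at this output position is [7 13 14 / 19 16 13 / 0 0 0]. Elementwise product with the kernel and sum: 7·1 + 13·1 + 14·1 + 19·-1 + 13·1 + 0·1 + 0·1 + 0·1.

28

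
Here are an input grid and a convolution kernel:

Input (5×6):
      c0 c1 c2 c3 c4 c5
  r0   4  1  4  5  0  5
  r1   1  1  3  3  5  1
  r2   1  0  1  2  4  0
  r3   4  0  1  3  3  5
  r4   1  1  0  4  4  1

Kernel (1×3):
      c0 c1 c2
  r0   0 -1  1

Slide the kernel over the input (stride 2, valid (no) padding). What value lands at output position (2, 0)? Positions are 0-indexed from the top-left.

The receptive field on the input at this output position is [1 1 0]. Elementwise product with the kernel and sum: 1·-1 + 0·1.

-1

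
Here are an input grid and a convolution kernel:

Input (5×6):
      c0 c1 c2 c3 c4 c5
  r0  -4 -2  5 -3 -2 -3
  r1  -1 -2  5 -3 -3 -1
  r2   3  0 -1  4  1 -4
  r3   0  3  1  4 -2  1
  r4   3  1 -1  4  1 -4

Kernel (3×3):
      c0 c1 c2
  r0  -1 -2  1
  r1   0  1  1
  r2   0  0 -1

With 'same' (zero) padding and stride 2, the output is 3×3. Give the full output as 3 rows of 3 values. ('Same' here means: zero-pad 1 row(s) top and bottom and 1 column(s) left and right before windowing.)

-4 5 -4
0 -12 4
7 2 -2

Output[0,0]: The receptive field on the zero-padded input at this output position is [0 0 0 / 0 -4 -2 / 0 -1 -2]. Elementwise product with the kernel and sum: 0·-1 + 0·-2 + 0·1 + -4·1 + -2·1 + -2·-1.
Output[0,1]: The receptive field on the zero-padded input at this output position is [0 0 0 / -2 5 -3 / -2 5 -3]. Elementwise product with the kernel and sum: 0·-1 + 0·-2 + 0·1 + 5·1 + -3·1 + -3·-1.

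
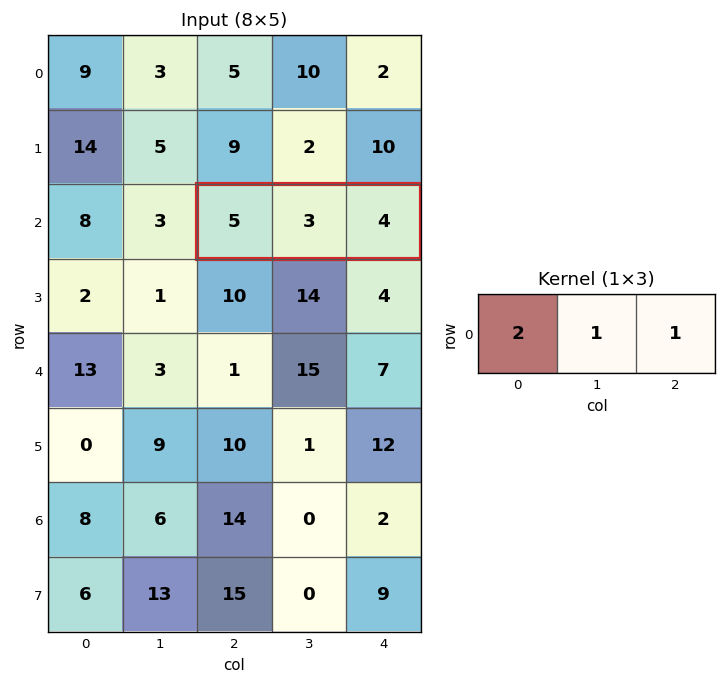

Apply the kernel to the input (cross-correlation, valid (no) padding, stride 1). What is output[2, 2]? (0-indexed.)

17

The receptive field on the input at this output position is [5 3 4]. Elementwise product with the kernel and sum: 5·2 + 3·1 + 4·1.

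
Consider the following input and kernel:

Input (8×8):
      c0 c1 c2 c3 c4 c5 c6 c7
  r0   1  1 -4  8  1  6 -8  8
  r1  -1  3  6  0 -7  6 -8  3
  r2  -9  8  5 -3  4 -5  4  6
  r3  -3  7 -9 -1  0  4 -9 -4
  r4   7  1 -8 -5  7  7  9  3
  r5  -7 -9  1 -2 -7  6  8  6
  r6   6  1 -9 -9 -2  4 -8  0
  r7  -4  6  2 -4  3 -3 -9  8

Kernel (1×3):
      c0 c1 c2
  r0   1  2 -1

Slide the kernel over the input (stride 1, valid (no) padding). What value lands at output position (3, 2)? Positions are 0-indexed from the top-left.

-11

The receptive field on the input at this output position is [-9 -1 0]. Elementwise product with the kernel and sum: -9·1 + -1·2 + 0·-1.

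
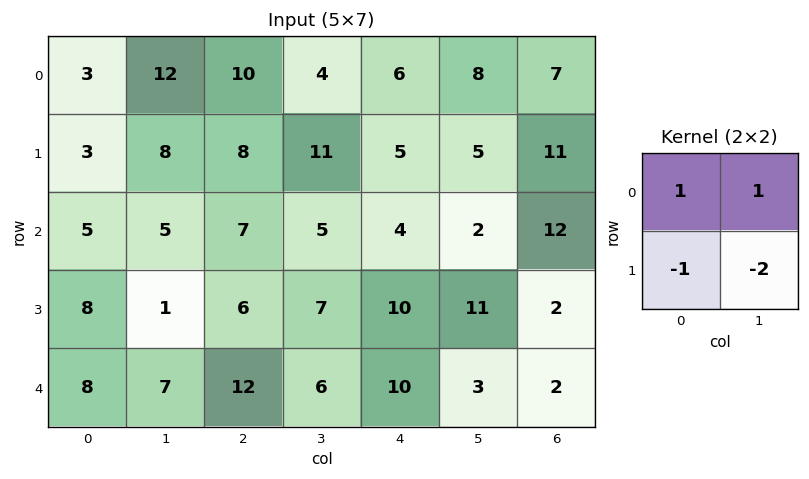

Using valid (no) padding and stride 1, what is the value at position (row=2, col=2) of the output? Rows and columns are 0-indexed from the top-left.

-8

The receptive field on the input at this output position is [7 5 / 6 7]. Elementwise product with the kernel and sum: 7·1 + 5·1 + 6·-1 + 7·-2.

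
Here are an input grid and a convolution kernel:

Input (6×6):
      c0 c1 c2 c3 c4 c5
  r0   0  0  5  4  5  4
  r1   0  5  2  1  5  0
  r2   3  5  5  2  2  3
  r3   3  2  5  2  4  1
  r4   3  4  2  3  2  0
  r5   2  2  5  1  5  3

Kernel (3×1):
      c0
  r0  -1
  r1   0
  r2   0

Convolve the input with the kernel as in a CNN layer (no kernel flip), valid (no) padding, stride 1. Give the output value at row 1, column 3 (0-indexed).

-1

The receptive field on the input at this output position is [1 / 2 / 2]. Elementwise product with the kernel and sum: 1·-1.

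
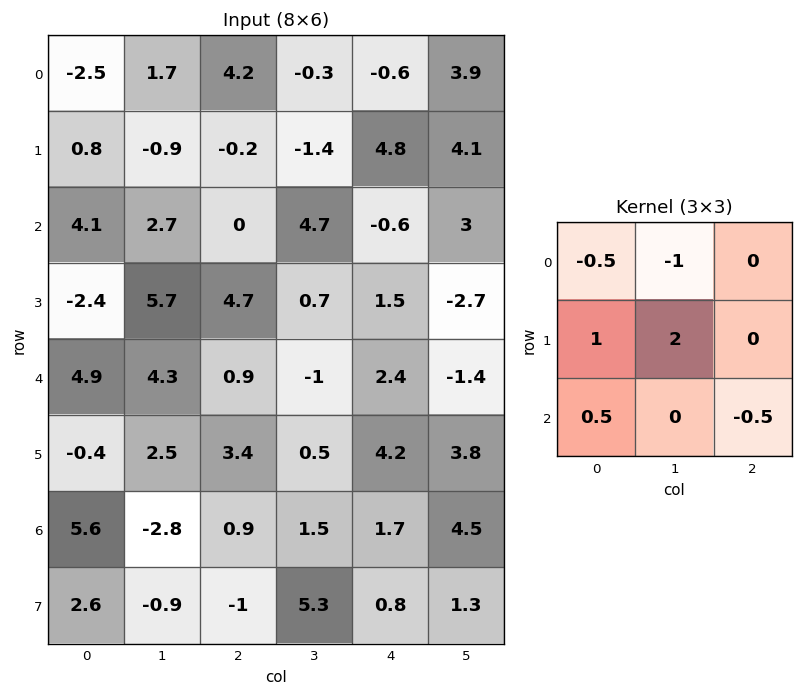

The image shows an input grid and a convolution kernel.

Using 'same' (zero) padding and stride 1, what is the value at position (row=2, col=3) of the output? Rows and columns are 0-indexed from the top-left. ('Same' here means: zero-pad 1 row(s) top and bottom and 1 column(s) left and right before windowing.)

12.5

The receptive field on the zero-padded input at this output position is [-0.2 -1.4 4.8 / 0 4.7 -0.6 / 4.7 0.7 1.5]. Elementwise product with the kernel and sum: -0.2·-0.5 + -1.4·-1 + 0·1 + 4.7·2 + 4.7·0.5 + 1.5·-0.5.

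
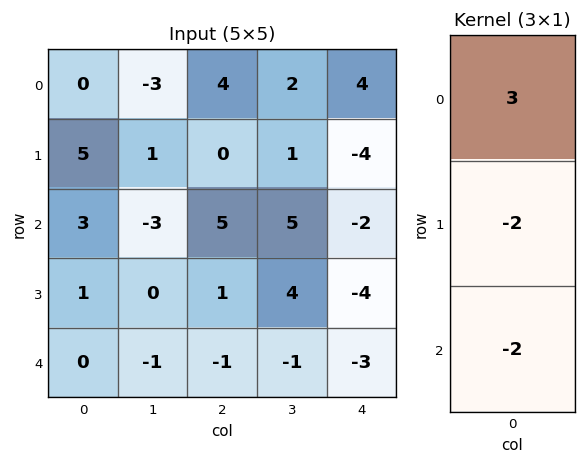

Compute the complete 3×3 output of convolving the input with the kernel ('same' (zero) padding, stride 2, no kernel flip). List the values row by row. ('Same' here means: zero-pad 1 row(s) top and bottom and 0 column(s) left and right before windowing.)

-10 -8 0
7 -12 0
3 5 -6

Output[0,0]: The receptive field on the zero-padded input at this output position is [0 / 0 / 5]. Elementwise product with the kernel and sum: 0·3 + 0·-2 + 5·-2.
Output[0,1]: The receptive field on the zero-padded input at this output position is [0 / 4 / 0]. Elementwise product with the kernel and sum: 0·3 + 4·-2 + 0·-2.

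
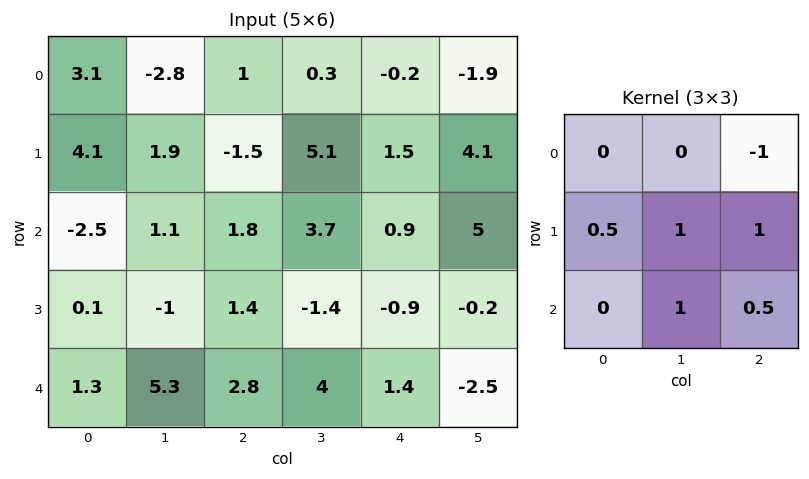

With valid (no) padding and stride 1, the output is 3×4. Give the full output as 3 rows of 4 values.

Output[0,0]: The receptive field on the input at this output position is [3.1 -2.8 1 / 4.1 1.9 -1.5 / -2.5 1.1 1.8]. Elementwise product with the kernel and sum: 1·-1 + 4.1·0.5 + 1.9·1 + -1.5·1 + 1.1·1 + 1.8·0.5.

3.45 7.9 10.2 13.45
2.85 1.65 2.15 2.65
5.35 0.6 2.2 -6.65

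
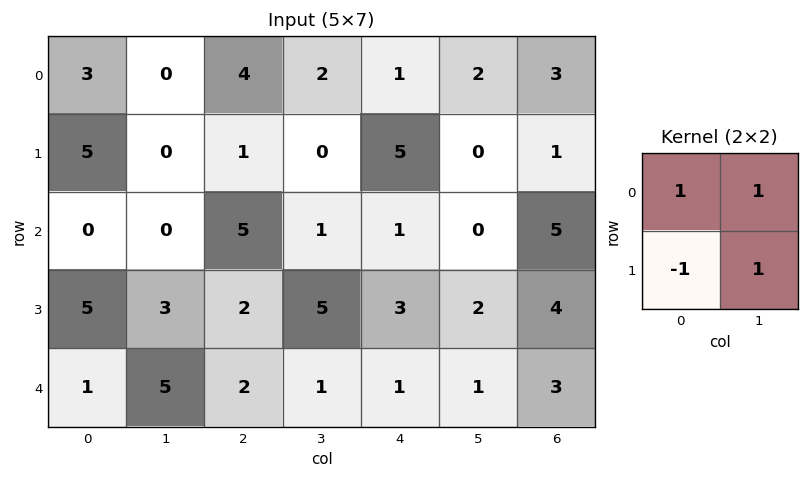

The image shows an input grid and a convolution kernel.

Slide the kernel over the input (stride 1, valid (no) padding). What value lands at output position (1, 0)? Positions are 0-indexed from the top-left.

The receptive field on the input at this output position is [5 0 / 0 0]. Elementwise product with the kernel and sum: 5·1 + 0·1 + 0·-1 + 0·1.

5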